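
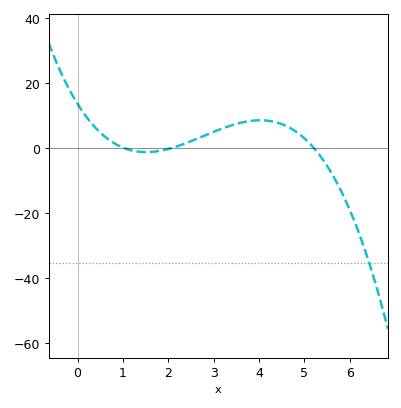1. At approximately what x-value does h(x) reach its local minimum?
1.51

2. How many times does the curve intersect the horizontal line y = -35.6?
1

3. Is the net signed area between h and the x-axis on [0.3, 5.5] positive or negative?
positive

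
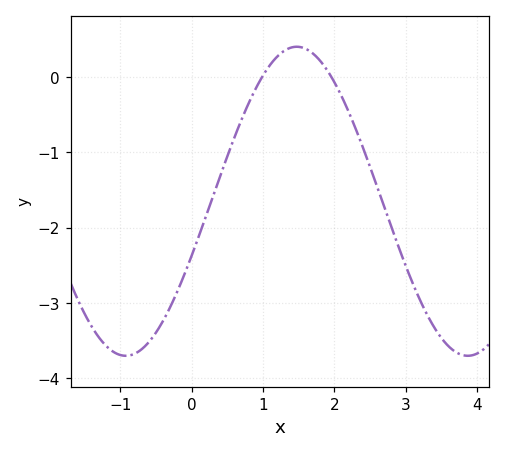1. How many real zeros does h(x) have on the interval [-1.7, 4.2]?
2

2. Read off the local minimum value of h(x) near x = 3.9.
-3.7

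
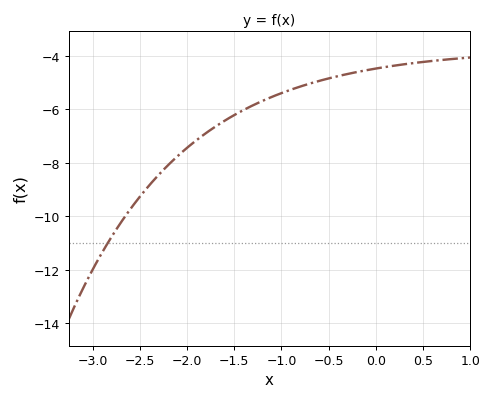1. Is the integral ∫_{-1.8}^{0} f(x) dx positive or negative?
negative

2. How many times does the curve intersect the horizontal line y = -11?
1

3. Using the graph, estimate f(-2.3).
-8.4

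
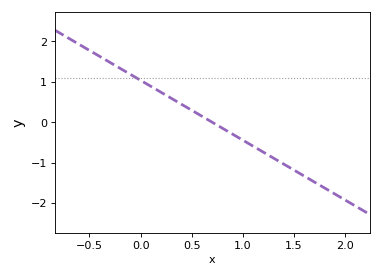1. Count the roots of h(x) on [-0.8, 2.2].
1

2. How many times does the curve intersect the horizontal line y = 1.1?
1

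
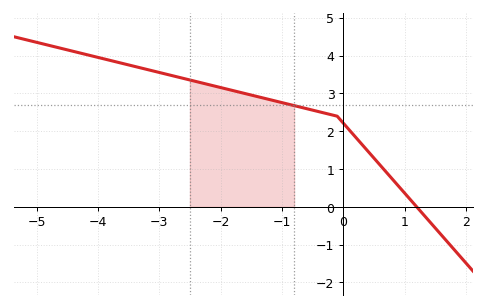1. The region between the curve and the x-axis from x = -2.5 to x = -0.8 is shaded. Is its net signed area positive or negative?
positive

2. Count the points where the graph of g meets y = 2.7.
1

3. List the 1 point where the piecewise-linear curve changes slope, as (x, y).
(-0.1, 2.4)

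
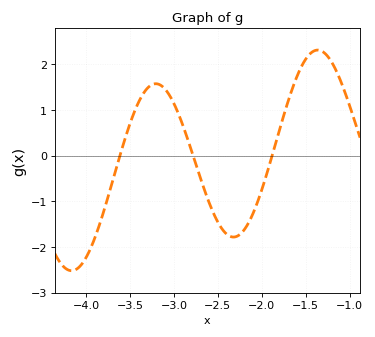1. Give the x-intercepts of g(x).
-3.61, -2.78, -1.88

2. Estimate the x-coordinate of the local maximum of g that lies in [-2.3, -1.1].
-1.36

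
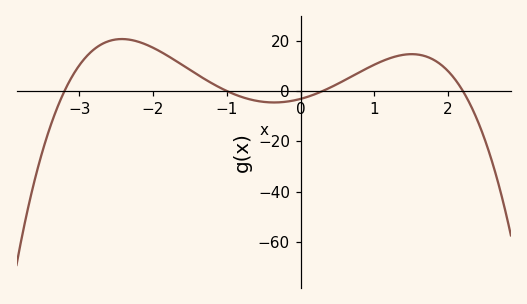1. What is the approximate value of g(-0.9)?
-2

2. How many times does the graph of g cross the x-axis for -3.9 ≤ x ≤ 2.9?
4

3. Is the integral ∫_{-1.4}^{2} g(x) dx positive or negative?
positive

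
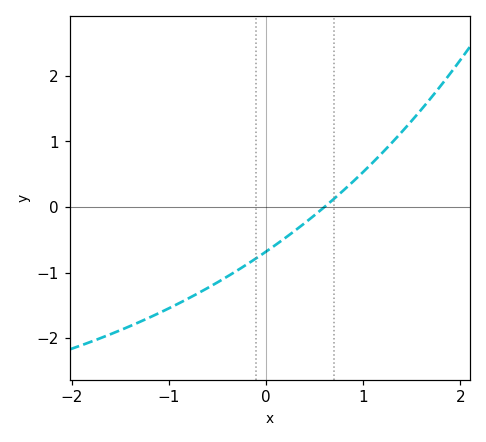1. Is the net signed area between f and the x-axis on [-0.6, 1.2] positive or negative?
negative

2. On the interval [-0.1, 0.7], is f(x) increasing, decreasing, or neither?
increasing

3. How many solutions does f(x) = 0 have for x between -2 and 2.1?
1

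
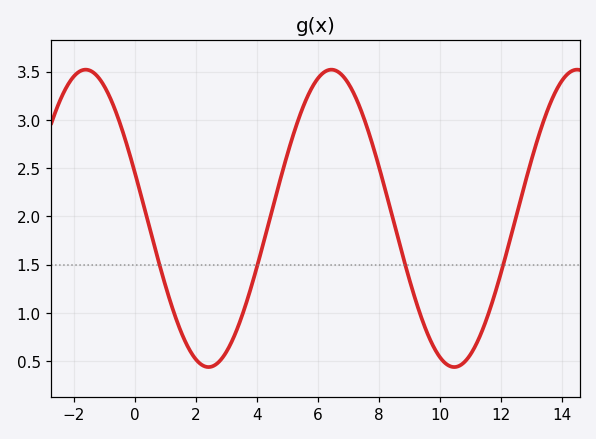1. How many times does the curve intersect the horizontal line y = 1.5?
4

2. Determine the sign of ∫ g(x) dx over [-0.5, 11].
positive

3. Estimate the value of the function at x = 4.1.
1.6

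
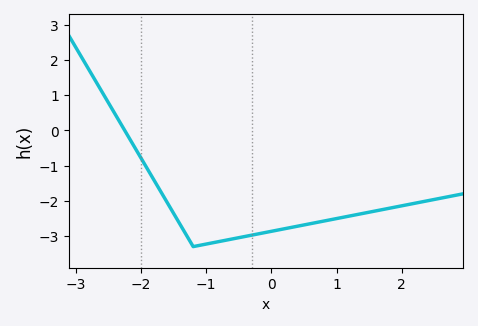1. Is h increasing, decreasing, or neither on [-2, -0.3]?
neither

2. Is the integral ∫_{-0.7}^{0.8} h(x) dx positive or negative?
negative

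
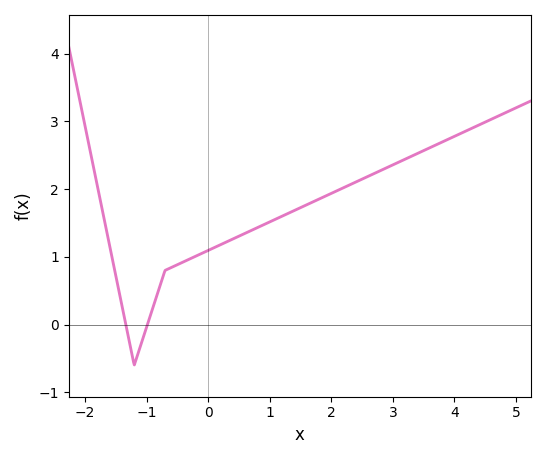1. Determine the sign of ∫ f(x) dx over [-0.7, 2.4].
positive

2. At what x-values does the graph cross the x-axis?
-1.4, -1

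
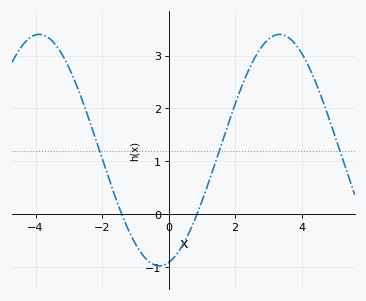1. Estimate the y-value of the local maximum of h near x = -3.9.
3.4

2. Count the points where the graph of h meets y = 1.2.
3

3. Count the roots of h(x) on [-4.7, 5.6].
2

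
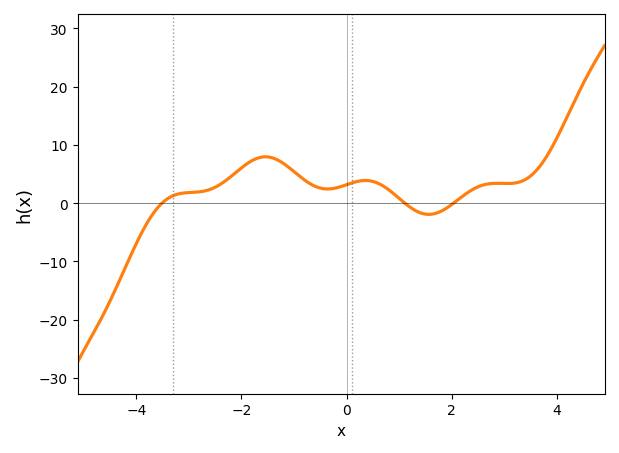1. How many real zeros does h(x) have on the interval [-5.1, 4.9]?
3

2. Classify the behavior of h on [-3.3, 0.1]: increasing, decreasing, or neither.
neither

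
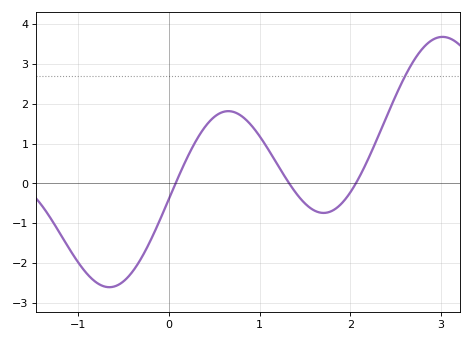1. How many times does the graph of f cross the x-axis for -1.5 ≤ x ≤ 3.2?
3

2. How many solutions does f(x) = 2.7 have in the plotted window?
1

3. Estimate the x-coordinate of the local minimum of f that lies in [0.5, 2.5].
1.7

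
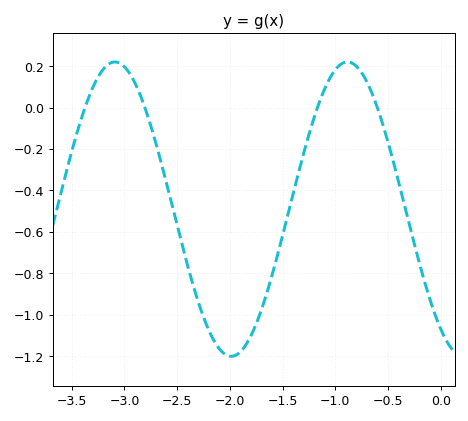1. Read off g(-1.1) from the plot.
0.091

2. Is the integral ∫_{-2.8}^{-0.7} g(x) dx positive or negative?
negative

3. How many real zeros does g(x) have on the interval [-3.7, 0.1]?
4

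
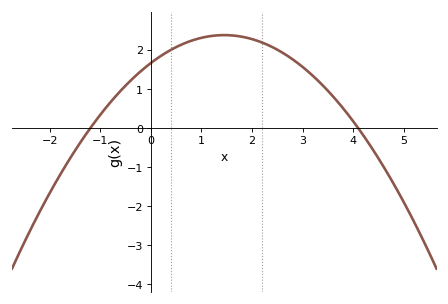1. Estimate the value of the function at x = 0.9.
2.3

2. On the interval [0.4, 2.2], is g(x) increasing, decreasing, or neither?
neither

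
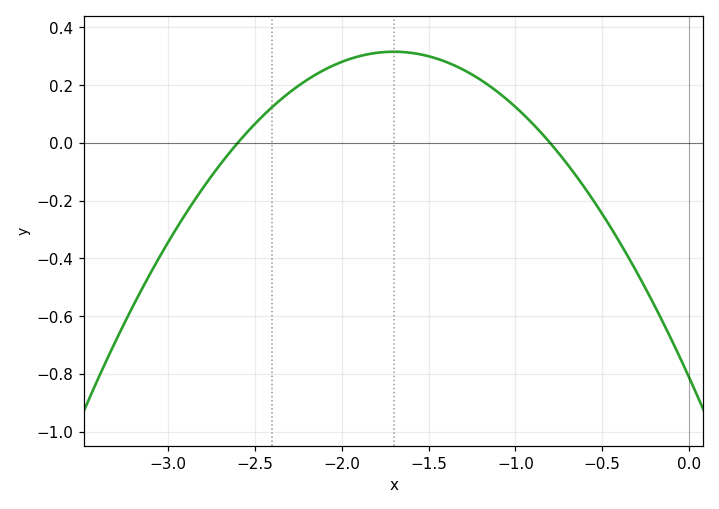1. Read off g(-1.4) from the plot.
0.28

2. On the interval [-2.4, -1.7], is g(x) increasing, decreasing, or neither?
increasing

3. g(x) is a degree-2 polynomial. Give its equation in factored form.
y = -0.39(x + 2.6)(x + 0.8)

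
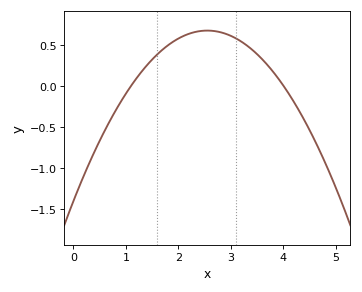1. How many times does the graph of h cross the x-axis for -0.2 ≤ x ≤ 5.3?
2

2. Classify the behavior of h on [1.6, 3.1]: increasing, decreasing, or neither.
neither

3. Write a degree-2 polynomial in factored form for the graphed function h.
y = -0.32(x - 1.1)(x - 4)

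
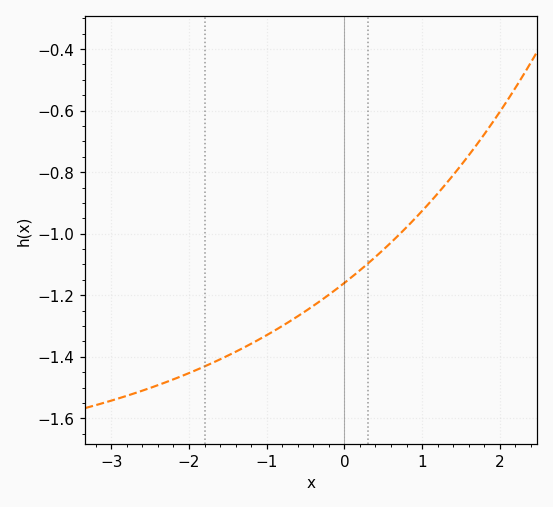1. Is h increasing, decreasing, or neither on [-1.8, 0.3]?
increasing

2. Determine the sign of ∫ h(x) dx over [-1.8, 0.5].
negative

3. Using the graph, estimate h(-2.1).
-1.46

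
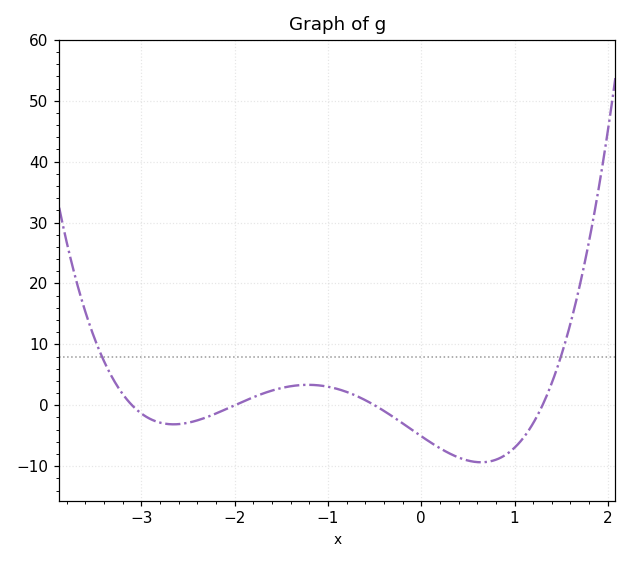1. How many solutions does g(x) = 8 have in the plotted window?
2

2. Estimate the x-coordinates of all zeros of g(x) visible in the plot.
-3.1, -2, -0.5, 1.3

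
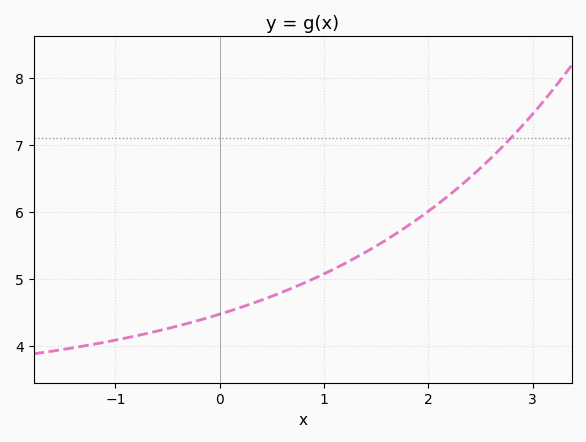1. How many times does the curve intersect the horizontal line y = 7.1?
1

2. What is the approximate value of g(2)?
6.01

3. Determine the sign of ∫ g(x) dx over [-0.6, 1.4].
positive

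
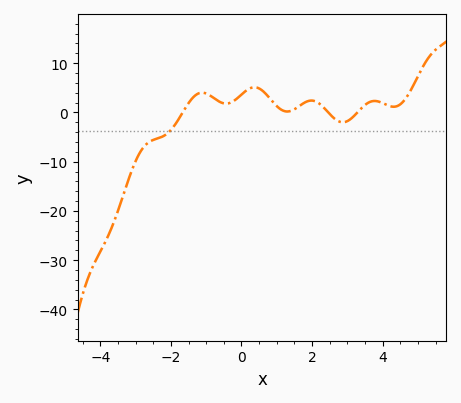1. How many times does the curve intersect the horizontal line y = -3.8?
1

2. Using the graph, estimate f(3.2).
-0.661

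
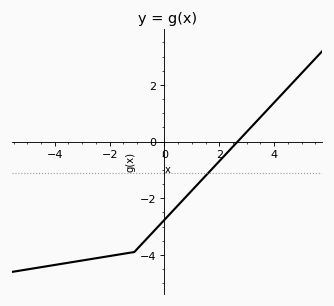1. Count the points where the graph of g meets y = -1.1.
1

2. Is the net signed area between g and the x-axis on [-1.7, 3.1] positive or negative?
negative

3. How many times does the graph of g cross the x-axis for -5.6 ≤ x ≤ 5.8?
1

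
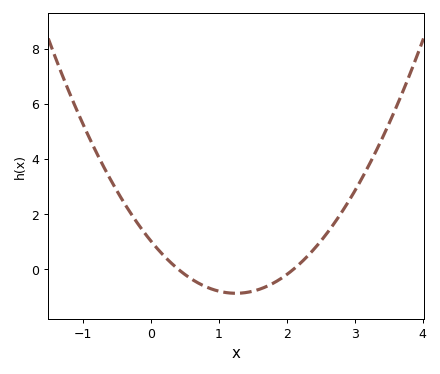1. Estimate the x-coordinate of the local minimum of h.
1.2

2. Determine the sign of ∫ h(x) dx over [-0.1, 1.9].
negative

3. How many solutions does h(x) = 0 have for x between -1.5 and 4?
2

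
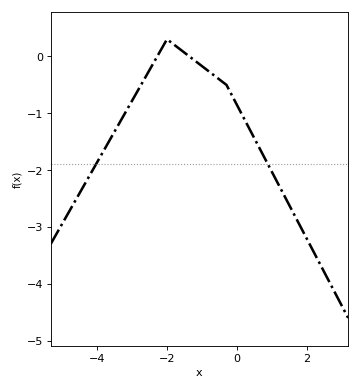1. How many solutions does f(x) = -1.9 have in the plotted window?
2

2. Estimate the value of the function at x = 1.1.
-2.1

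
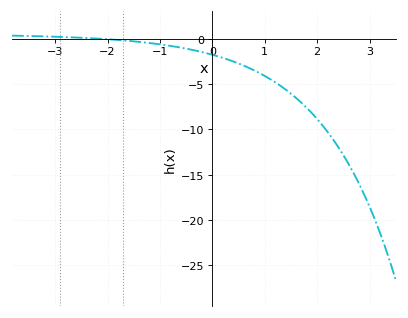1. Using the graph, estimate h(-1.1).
-0.545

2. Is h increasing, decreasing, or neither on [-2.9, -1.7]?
decreasing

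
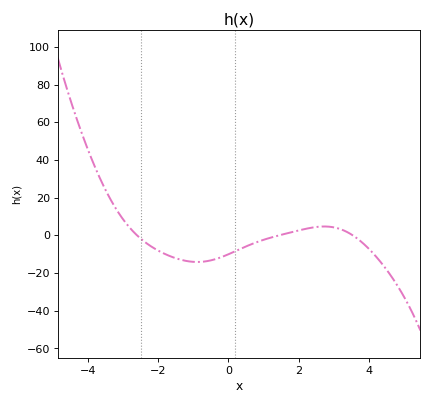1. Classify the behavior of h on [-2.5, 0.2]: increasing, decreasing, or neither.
neither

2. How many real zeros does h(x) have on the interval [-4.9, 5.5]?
3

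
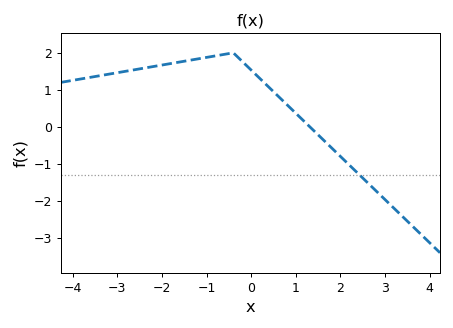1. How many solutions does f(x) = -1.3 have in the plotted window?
1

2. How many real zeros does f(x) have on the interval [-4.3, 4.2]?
1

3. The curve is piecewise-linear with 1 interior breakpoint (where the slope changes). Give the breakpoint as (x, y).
(-0.4, 2)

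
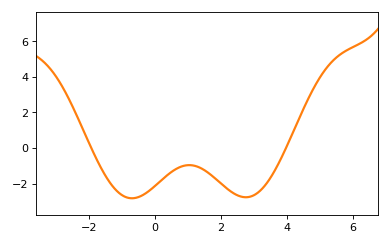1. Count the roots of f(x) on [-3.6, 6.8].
2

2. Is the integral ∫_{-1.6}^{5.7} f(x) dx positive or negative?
negative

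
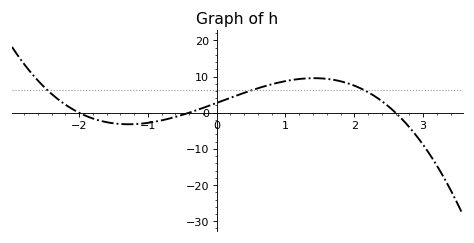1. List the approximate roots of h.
-2, -0.4, 2.6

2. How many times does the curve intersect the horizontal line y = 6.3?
3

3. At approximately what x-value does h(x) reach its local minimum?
-1.28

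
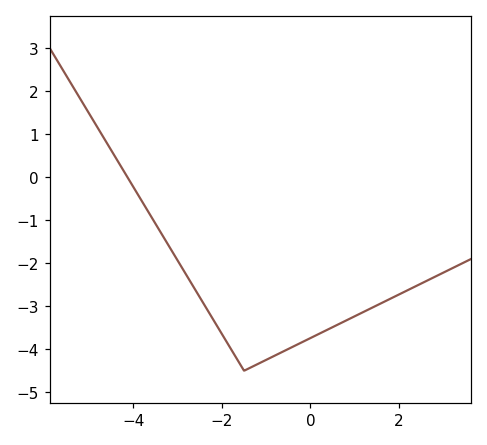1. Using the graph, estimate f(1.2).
-3.13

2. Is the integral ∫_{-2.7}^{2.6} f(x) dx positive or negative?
negative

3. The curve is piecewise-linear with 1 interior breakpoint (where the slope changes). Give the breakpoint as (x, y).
(-1.5, -4.5)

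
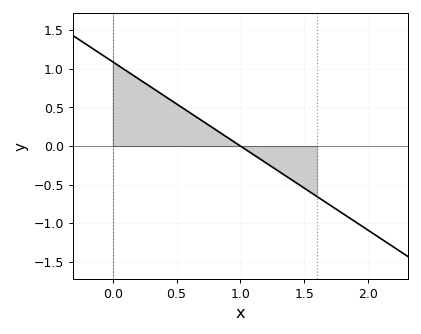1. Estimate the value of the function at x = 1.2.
-0.2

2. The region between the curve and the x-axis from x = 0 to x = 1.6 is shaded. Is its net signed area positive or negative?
positive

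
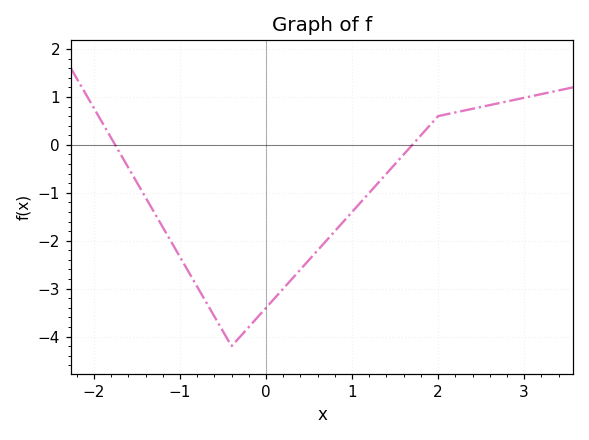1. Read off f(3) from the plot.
1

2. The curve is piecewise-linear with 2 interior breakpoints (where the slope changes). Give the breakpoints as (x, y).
(-0.4, -4.2); (2, 0.6)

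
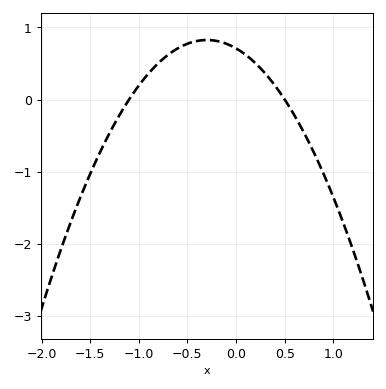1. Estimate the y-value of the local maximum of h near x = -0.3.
0.8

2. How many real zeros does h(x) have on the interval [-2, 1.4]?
2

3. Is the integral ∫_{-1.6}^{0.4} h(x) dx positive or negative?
positive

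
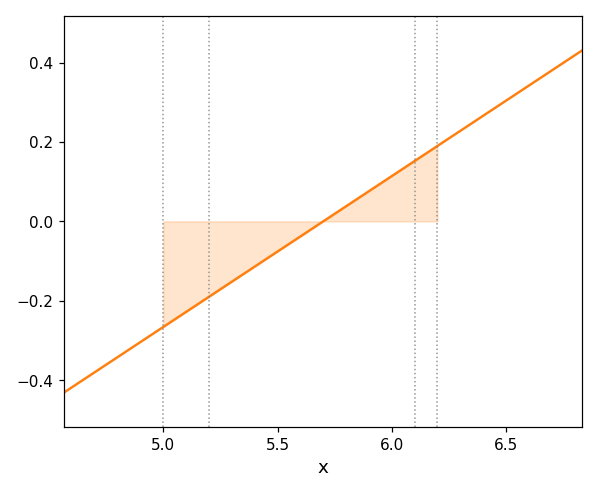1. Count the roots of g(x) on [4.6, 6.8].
1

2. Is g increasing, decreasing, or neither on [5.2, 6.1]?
increasing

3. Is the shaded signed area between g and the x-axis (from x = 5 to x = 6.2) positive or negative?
negative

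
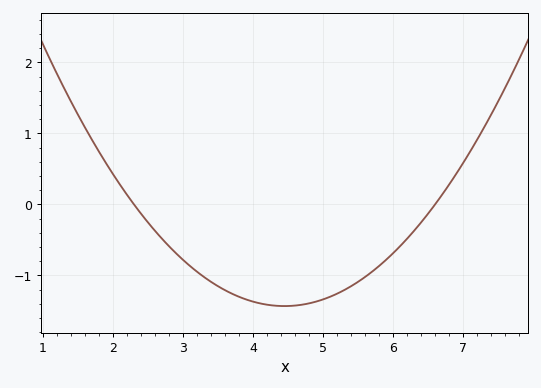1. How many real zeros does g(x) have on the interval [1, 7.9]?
2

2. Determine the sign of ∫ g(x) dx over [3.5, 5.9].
negative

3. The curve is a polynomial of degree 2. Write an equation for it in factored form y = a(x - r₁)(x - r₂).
y = 0.31(x - 2.3)(x - 6.6)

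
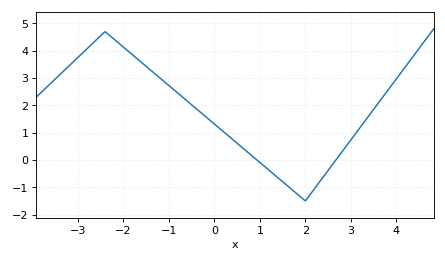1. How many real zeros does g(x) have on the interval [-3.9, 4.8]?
2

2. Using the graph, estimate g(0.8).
0.2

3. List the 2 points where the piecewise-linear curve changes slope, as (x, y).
(-2.4, 4.7); (2, -1.5)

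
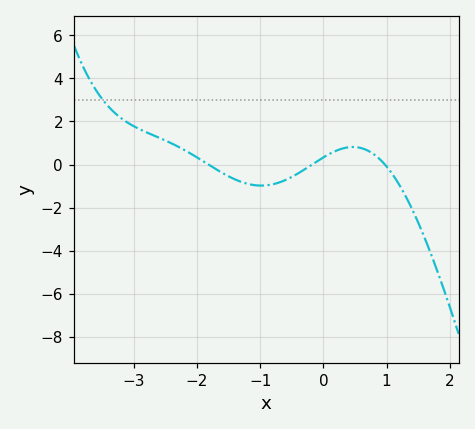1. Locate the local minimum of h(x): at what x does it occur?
-0.984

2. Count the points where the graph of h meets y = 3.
1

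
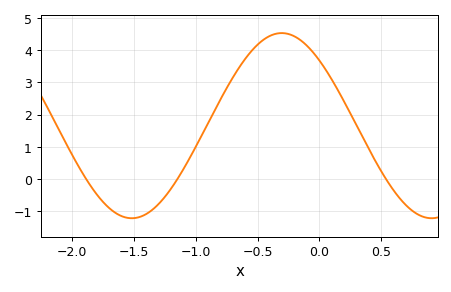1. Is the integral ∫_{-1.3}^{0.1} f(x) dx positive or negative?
positive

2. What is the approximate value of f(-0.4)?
4.44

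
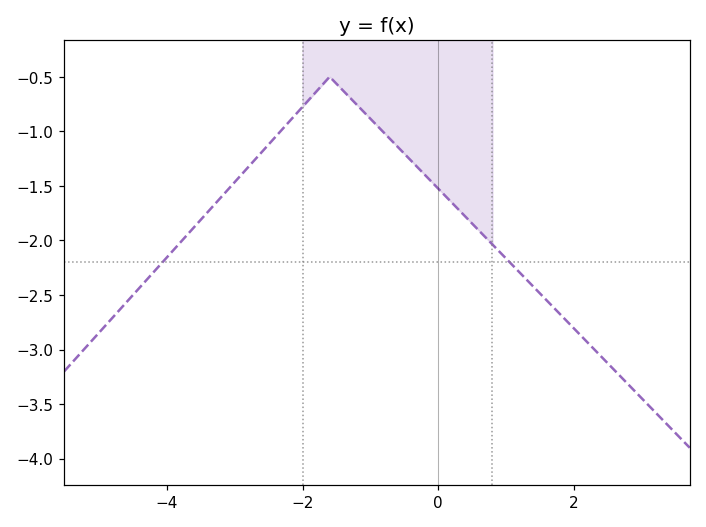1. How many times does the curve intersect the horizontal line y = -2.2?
2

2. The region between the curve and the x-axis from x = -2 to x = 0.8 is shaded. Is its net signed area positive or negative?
negative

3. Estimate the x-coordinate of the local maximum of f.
-1.6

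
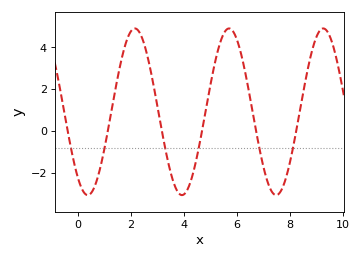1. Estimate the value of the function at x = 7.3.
-2.87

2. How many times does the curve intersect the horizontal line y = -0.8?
6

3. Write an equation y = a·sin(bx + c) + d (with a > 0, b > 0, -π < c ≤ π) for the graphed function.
y = 3.98sin(1.77x - 2.23) + 0.92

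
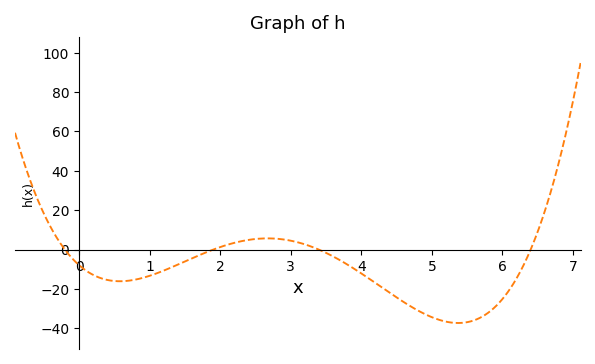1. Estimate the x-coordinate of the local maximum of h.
2.6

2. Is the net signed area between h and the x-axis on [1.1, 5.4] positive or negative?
negative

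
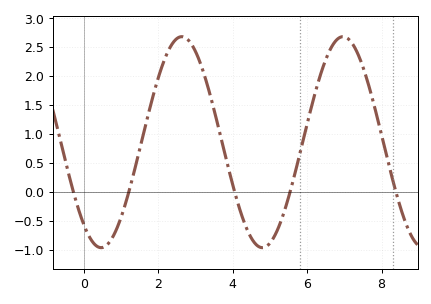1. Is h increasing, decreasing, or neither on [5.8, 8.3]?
neither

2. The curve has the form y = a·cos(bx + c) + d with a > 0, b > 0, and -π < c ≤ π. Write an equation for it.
y = 1.82cos(1.45x + 2.47) + 0.86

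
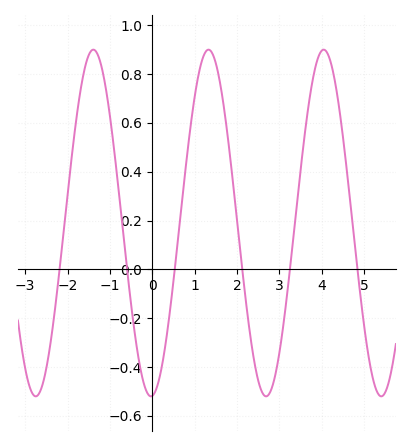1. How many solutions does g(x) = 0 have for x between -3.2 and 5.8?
6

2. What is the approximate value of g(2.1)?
0.04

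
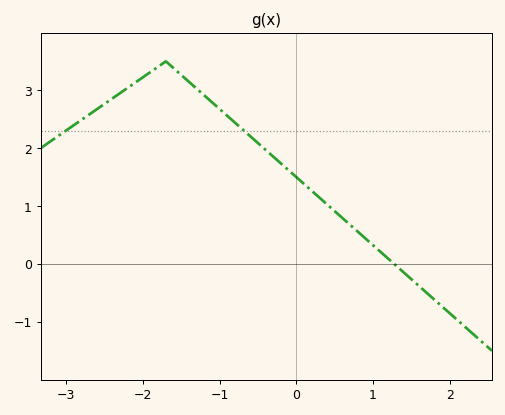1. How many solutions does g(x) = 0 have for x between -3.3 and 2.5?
1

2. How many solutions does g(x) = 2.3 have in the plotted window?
2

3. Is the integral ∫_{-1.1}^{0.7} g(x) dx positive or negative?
positive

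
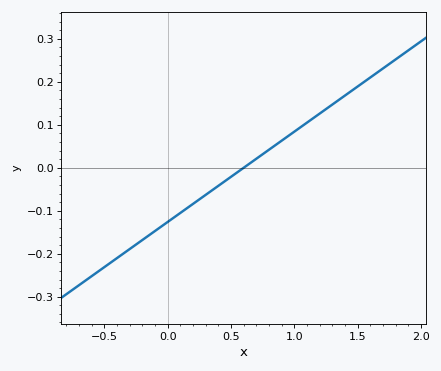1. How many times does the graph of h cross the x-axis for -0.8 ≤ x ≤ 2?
1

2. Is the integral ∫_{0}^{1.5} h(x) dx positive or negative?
positive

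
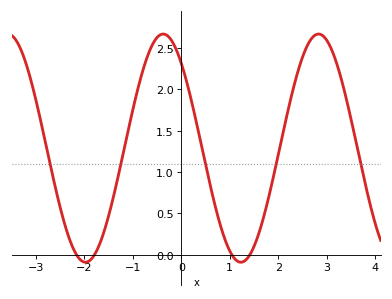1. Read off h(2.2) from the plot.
1.74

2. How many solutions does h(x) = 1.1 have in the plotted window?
5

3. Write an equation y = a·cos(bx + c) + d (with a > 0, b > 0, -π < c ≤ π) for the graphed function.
y = 1.38cos(1.96x + 0.732) + 1.29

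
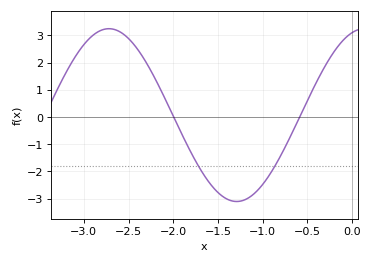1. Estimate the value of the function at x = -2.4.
2.5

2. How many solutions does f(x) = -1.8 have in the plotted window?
2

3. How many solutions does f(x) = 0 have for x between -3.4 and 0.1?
2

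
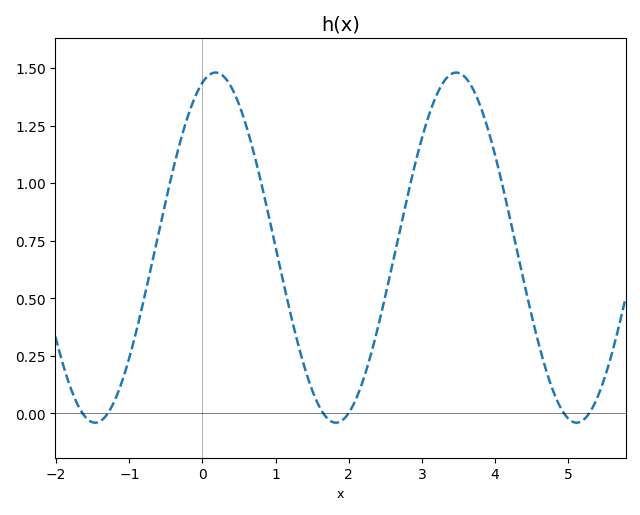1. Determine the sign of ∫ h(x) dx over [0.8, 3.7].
positive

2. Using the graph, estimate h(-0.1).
1.38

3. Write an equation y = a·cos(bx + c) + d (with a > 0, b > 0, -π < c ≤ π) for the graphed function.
y = 0.76cos(1.9x - 0.34) + 0.72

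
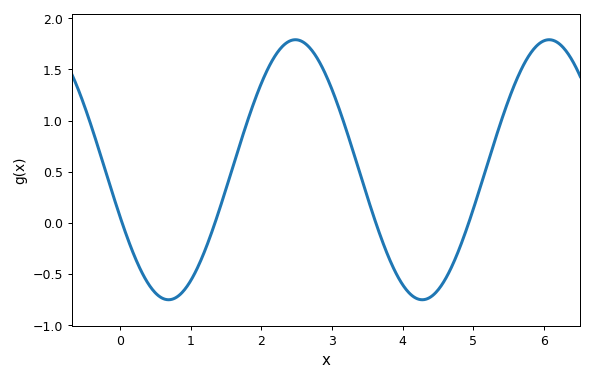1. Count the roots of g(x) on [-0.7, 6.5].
4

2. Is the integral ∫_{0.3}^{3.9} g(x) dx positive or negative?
positive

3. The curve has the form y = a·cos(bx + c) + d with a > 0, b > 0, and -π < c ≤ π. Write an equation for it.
y = 1.27cos(1.8x + 1.9) + 0.52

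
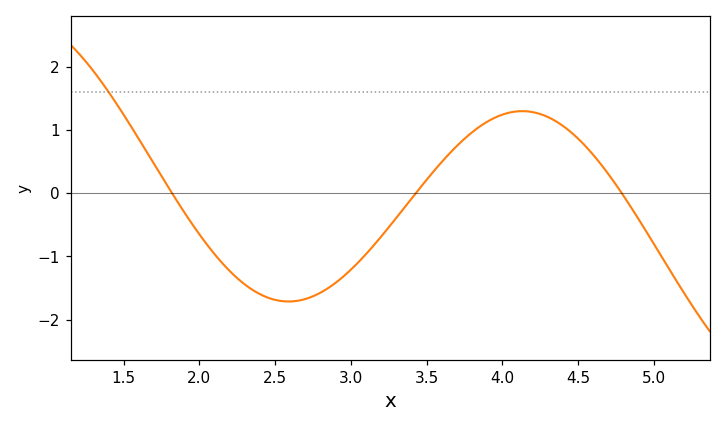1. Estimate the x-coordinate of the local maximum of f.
4.1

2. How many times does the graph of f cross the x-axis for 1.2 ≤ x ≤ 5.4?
3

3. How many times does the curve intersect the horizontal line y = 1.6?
1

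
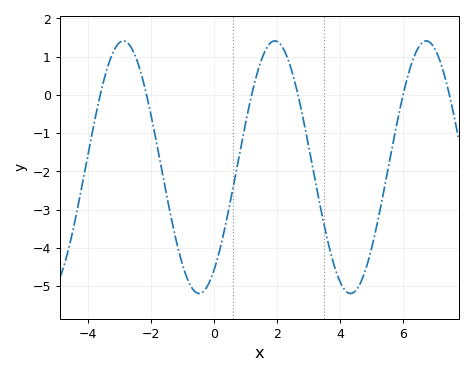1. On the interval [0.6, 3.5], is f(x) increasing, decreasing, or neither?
neither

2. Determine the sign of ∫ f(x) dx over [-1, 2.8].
negative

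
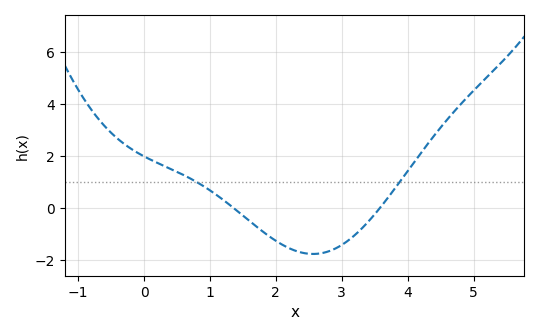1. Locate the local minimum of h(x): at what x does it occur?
2.6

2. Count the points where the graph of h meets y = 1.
2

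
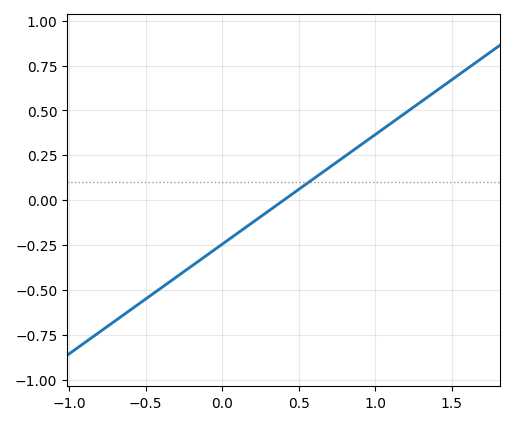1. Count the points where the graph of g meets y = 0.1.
1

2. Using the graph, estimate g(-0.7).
-0.68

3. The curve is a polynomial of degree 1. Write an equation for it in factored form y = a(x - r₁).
y = 0.61(x - 0.4)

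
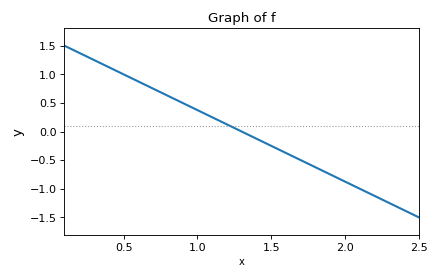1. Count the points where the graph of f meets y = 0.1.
1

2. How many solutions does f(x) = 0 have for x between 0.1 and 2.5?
1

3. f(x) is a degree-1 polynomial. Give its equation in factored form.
y = -1.25(x - 1.3)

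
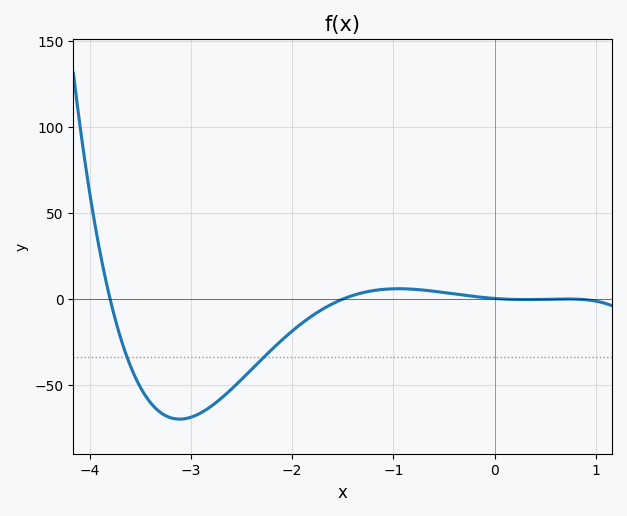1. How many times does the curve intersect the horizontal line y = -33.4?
2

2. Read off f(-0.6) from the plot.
5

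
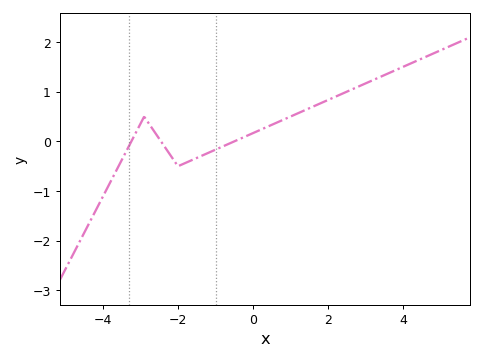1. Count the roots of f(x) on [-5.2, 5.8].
3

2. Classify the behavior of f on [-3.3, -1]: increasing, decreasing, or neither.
neither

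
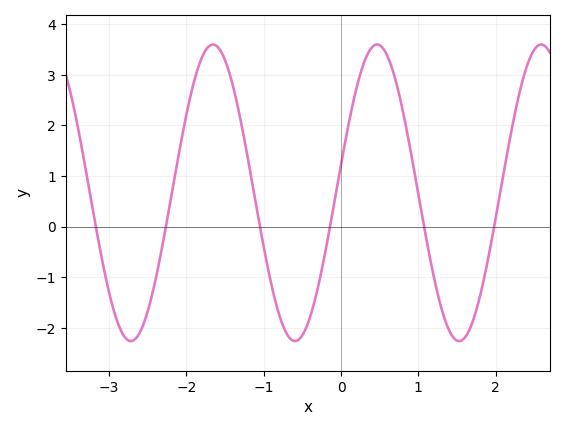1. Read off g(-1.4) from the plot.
2.79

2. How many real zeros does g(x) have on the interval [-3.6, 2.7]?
6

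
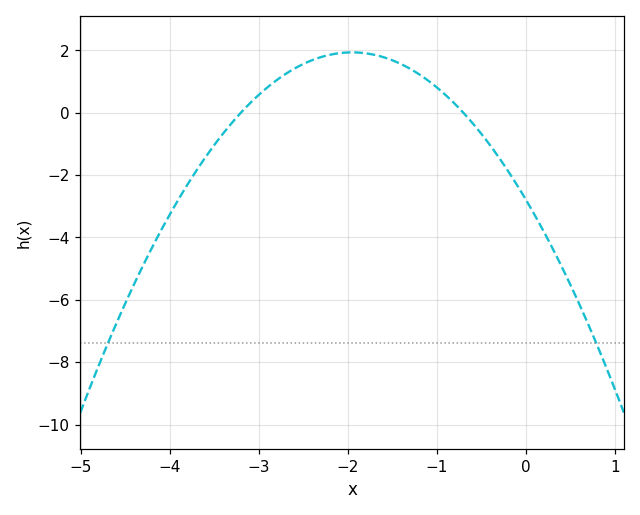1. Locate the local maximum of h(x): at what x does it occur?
-1.95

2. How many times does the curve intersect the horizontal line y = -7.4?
2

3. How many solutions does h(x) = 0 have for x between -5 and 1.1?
2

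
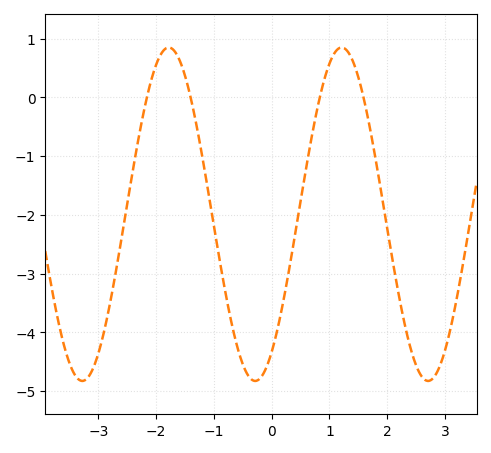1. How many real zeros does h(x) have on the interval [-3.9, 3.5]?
4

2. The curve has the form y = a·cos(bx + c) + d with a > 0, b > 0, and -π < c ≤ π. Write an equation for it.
y = 2.84cos(2.1x - 2.5) - 1.99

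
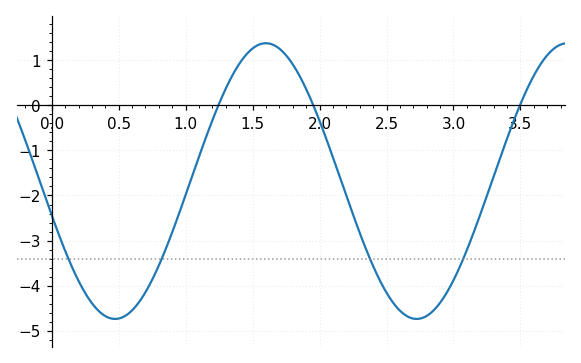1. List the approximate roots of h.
1.24, 1.95, 3.5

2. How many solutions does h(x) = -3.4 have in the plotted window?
4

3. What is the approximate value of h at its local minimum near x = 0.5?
-4.74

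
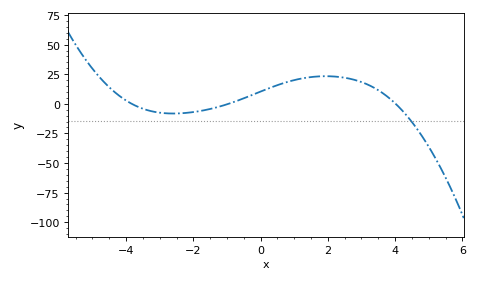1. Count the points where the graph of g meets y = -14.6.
1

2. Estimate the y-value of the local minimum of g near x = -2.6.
-8.2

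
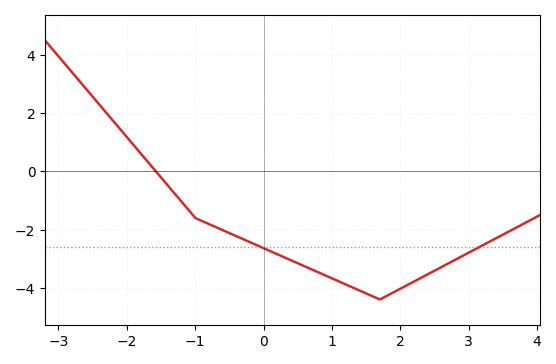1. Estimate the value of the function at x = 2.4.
-3.6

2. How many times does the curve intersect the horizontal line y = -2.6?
2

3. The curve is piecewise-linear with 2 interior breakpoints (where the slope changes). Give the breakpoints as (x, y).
(-1, -1.6); (1.7, -4.4)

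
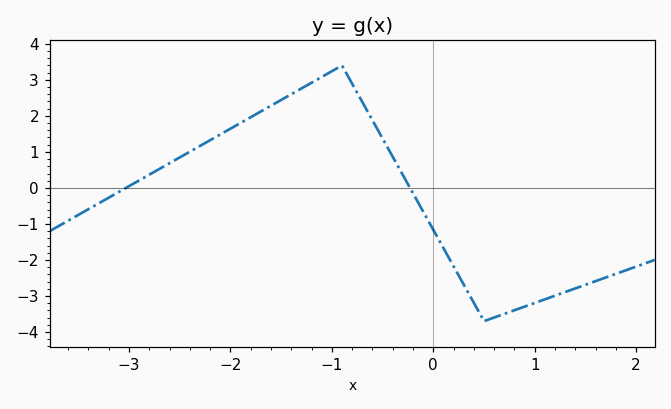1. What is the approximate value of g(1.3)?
-2.9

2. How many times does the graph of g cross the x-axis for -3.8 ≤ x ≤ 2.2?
2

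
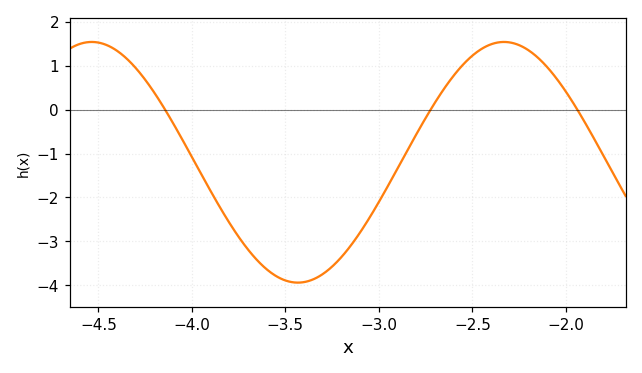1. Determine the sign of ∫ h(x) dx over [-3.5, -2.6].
negative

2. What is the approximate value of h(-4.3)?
0.945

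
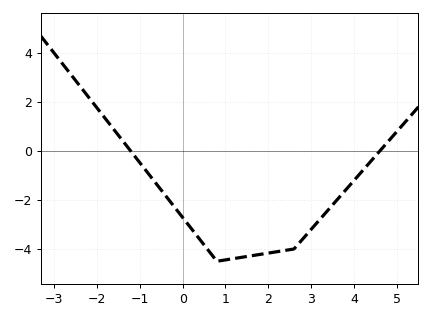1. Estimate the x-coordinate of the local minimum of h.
0.8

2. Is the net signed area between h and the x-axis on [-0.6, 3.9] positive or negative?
negative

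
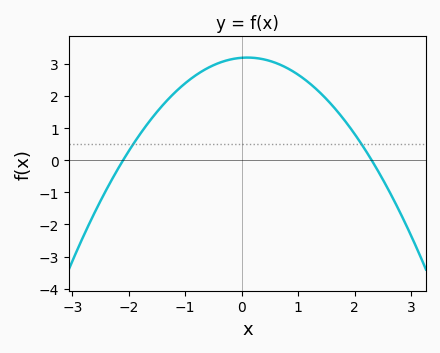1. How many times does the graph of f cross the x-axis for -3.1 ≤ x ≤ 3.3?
2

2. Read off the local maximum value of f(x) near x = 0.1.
3.19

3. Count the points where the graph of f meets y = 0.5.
2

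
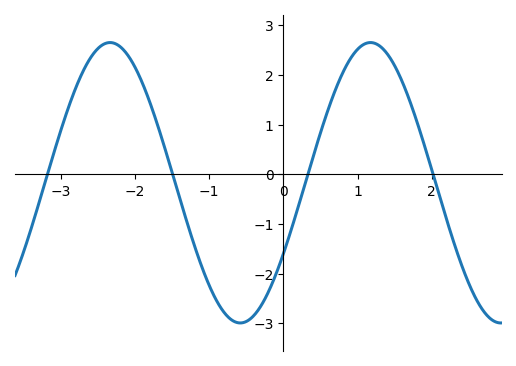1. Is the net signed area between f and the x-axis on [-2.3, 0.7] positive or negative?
negative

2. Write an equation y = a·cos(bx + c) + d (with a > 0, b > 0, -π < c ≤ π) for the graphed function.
y = 2.82cos(1.8x - 2.1) - 0.17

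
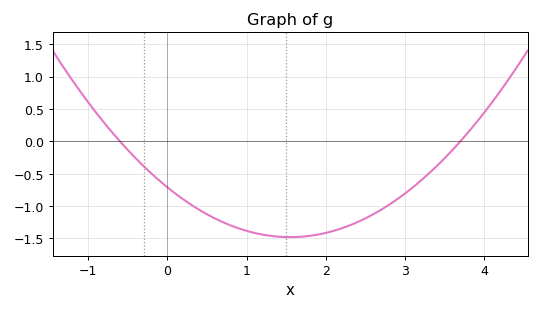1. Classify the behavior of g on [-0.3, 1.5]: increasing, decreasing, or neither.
decreasing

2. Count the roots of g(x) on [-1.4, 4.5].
2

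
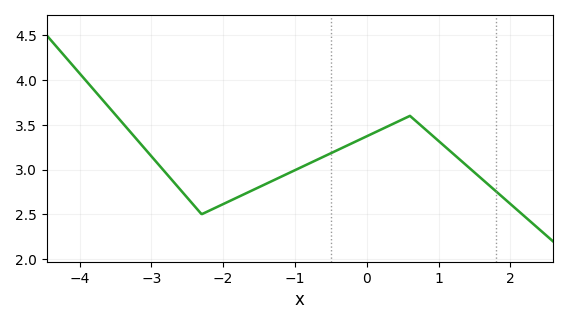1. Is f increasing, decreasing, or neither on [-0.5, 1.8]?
neither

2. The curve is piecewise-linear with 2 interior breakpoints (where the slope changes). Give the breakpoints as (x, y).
(-2.3, 2.5); (0.6, 3.6)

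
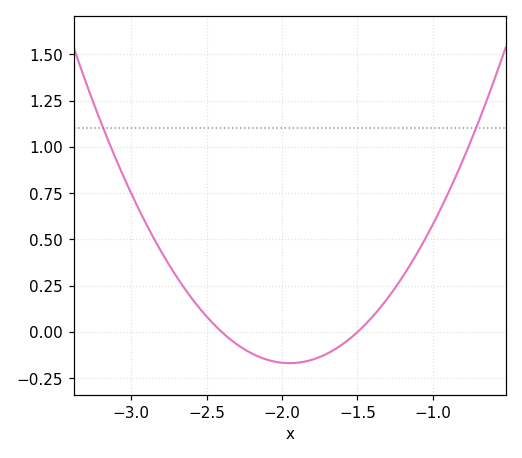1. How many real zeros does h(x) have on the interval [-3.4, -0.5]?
2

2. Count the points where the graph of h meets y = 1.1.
2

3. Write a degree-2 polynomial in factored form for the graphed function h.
y = 0.83(x + 2.4)(x + 1.5)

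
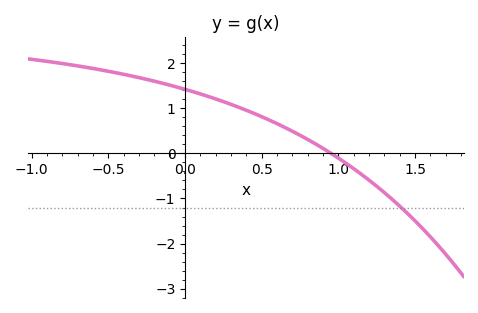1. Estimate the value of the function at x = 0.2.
1.2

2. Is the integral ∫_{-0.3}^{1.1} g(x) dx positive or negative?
positive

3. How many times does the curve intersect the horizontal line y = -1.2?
1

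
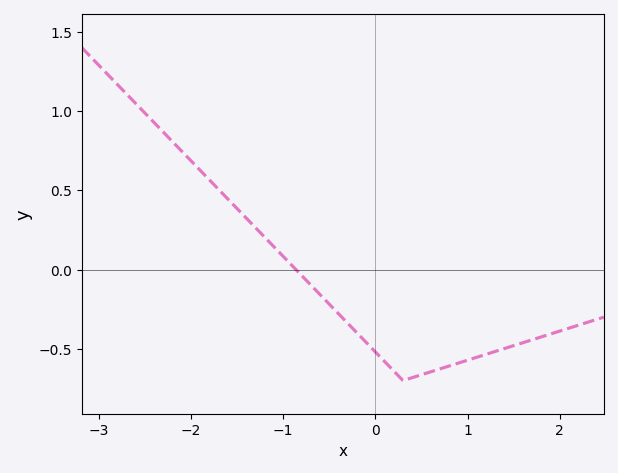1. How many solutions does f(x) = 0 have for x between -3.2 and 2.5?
1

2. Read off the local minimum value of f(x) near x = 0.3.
-0.7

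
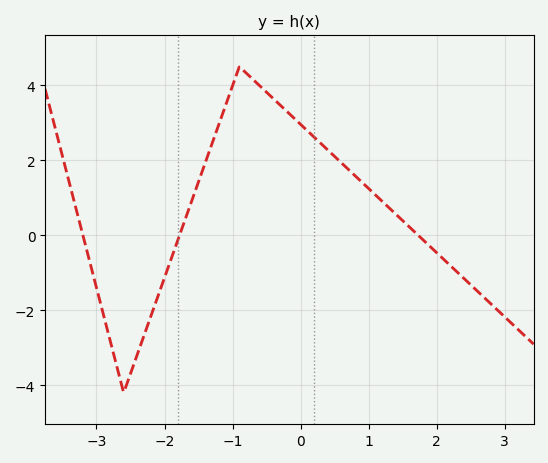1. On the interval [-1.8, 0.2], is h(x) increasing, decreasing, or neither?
neither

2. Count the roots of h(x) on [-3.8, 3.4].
3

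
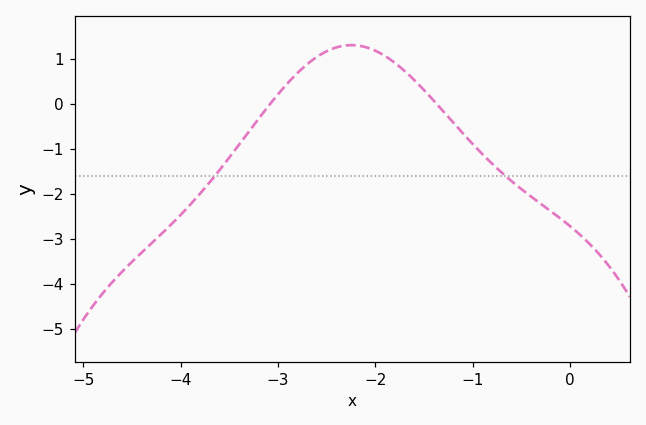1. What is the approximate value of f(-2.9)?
0.5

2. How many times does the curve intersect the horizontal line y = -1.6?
2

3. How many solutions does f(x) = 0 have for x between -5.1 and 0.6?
2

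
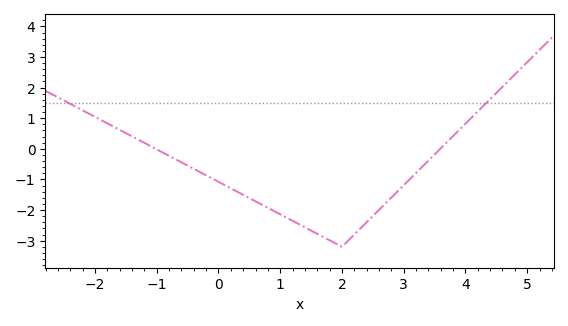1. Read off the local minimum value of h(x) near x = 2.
-3.2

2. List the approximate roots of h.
-1, 3.6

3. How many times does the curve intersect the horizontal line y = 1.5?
2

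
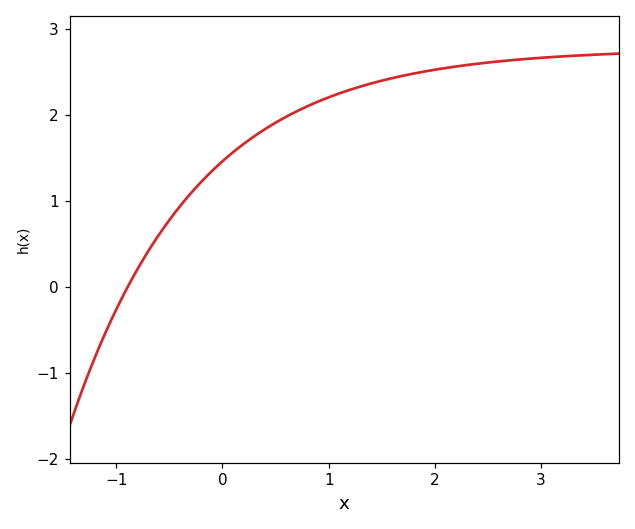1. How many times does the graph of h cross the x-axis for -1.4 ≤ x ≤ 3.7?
1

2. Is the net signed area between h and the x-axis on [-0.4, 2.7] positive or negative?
positive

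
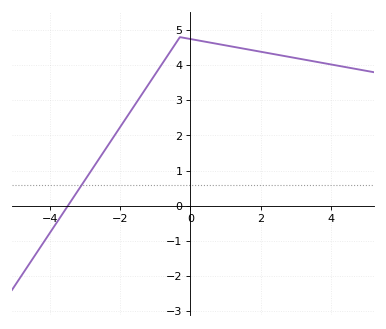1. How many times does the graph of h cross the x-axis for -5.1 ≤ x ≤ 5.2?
1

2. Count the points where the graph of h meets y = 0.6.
1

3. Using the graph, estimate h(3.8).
4.06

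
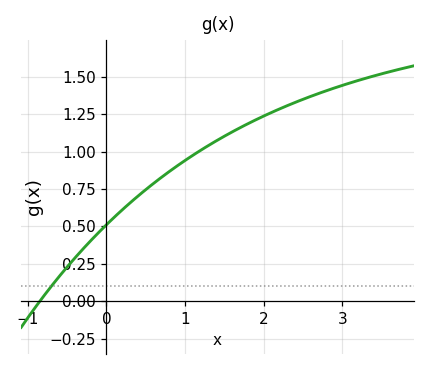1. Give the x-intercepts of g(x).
-0.8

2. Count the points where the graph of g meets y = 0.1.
1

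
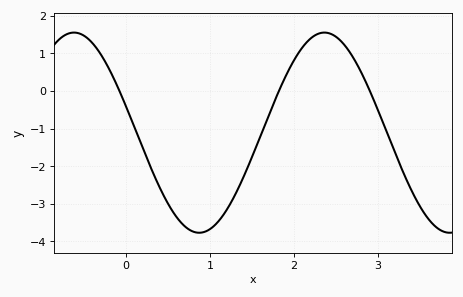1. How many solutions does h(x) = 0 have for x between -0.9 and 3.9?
3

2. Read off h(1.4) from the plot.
-2.28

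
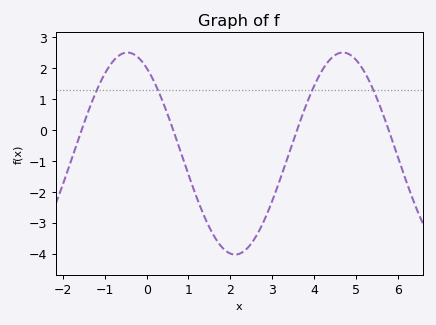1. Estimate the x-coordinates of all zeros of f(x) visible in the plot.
-1.56, 0.635, 3.59, 5.79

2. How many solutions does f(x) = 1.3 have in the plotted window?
4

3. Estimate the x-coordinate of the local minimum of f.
2.11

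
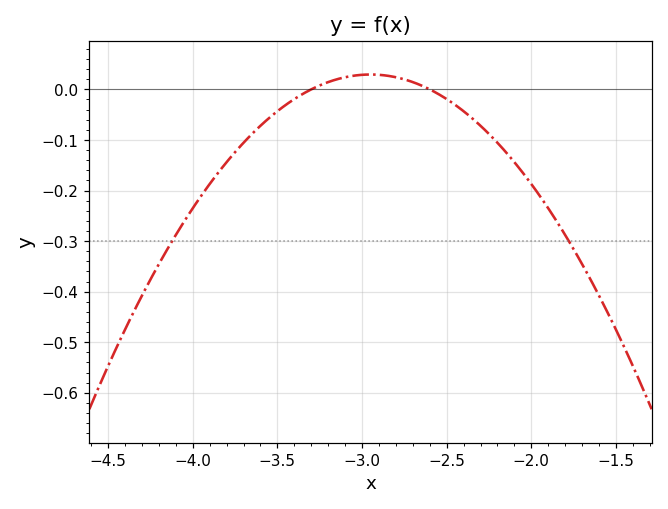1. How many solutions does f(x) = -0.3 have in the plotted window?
2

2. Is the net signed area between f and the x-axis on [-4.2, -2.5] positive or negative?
negative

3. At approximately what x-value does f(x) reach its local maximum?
-2.95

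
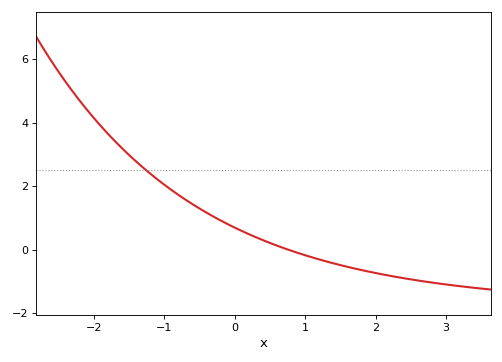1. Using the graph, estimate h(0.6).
0.2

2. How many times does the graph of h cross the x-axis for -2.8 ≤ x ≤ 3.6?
1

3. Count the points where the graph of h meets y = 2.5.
1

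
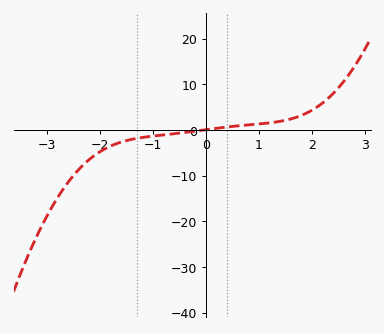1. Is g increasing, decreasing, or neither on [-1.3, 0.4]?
increasing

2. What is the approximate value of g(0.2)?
0.343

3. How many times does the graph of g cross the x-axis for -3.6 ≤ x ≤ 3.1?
1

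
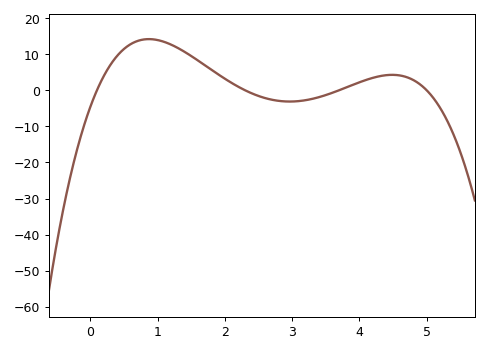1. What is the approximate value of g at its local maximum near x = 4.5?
4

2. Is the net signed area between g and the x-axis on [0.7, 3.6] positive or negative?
positive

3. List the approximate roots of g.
0.1, 2.3, 3.7, 5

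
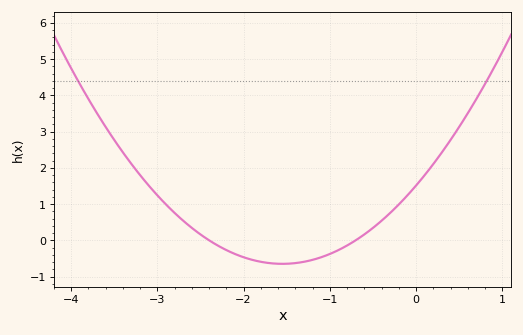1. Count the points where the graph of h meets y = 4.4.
2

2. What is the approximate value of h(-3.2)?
1.8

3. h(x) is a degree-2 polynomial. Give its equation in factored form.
y = 0.9(x + 2.4)(x + 0.7)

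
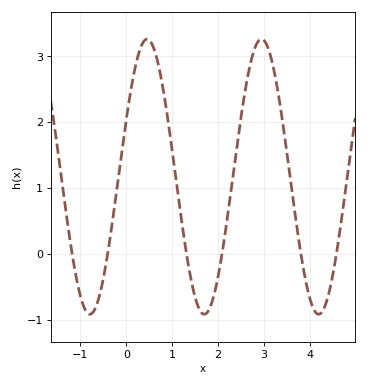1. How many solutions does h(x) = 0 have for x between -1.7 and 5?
6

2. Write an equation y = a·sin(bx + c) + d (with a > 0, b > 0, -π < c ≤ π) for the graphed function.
y = 2.09sin(2.5x + 0.43) + 1.17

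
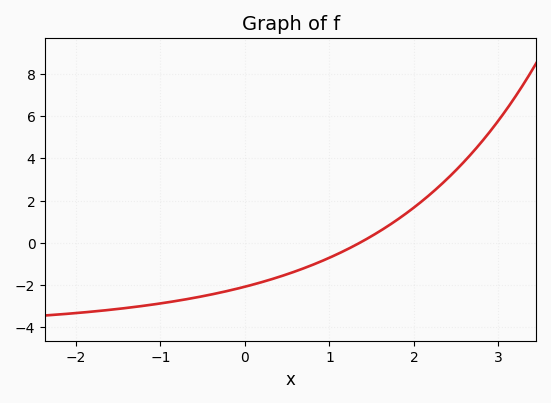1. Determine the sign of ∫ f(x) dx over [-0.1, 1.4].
negative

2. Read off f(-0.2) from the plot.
-2.27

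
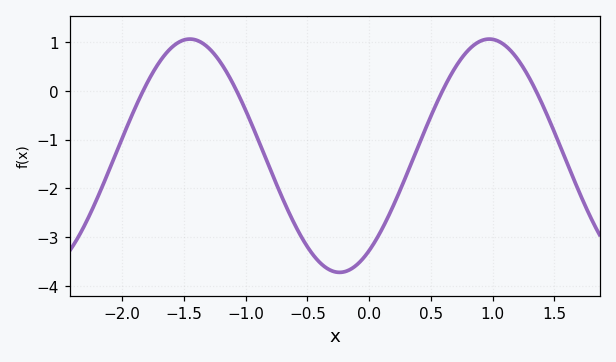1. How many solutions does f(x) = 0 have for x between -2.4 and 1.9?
4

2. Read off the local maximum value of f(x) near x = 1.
1.06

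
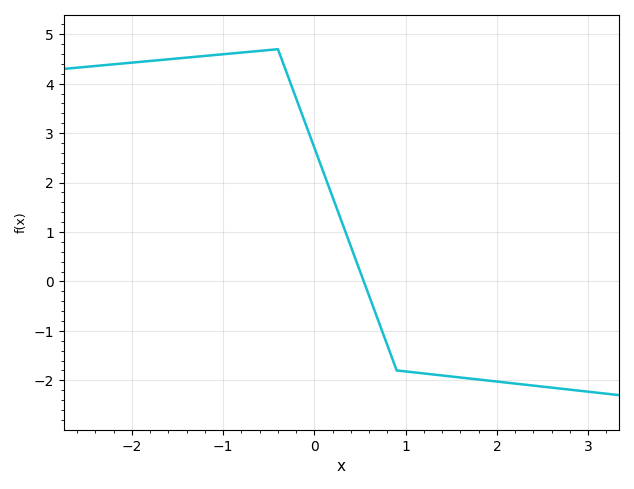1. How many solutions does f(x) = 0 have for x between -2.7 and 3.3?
1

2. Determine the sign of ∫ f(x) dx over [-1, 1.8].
positive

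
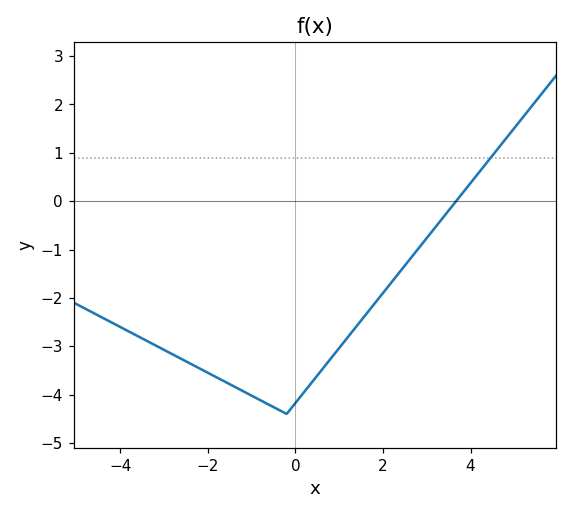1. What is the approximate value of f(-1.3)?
-3.9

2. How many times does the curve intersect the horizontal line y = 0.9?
1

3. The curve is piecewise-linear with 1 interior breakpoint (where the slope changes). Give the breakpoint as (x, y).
(-0.2, -4.4)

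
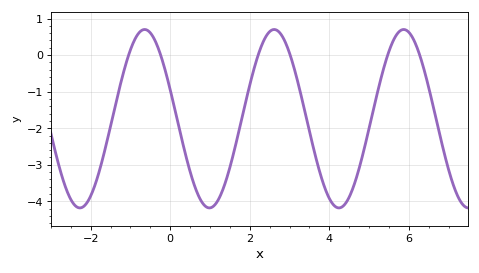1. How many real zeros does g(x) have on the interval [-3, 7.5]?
6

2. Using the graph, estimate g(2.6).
0.7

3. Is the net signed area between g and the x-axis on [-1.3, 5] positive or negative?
negative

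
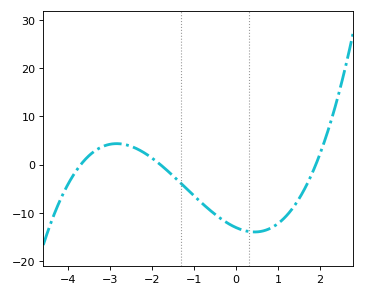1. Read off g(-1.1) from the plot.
-6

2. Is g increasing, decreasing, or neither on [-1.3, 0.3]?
decreasing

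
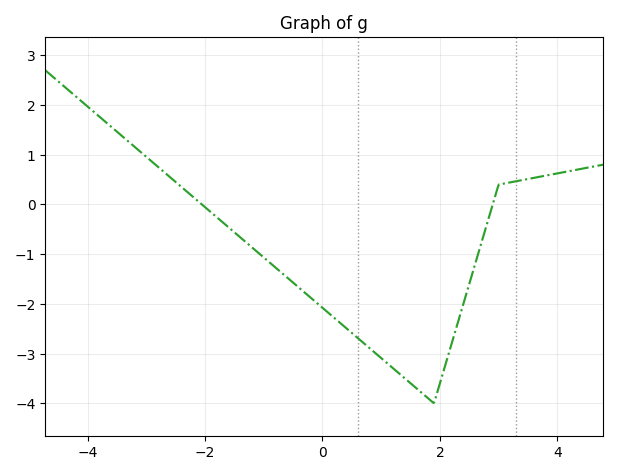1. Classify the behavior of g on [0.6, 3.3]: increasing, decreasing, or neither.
neither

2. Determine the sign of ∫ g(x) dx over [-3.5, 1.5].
negative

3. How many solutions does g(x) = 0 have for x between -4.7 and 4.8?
2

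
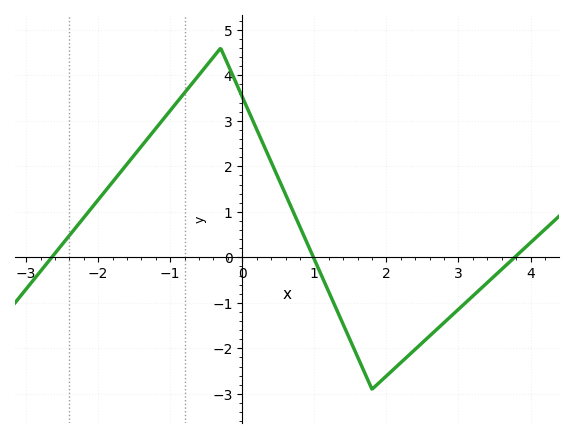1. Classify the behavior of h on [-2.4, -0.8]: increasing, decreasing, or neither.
increasing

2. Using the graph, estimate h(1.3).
-1.1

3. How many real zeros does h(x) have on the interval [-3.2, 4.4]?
3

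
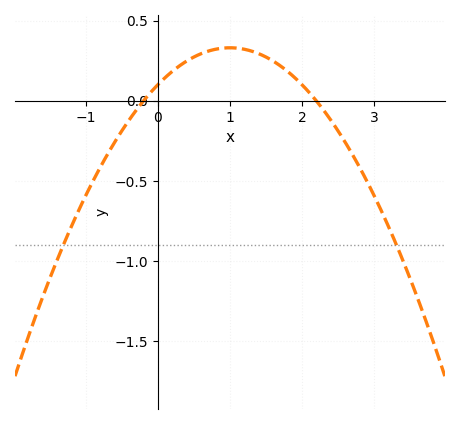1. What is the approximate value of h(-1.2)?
-0.8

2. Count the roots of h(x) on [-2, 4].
2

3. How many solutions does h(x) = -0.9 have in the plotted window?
2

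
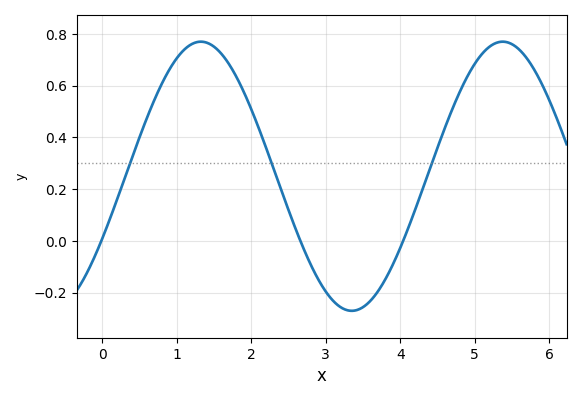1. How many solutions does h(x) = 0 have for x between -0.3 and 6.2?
3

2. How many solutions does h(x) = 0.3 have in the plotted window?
3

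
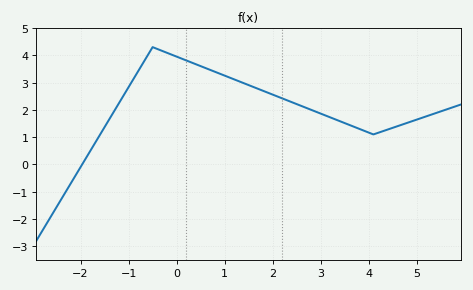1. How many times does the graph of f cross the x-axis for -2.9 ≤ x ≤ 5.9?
1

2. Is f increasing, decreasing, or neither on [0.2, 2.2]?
decreasing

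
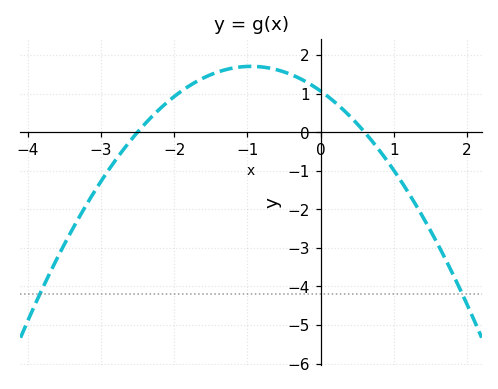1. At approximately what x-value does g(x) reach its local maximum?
-0.9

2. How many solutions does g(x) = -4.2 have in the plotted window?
2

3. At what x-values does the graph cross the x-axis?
-2.5, 0.6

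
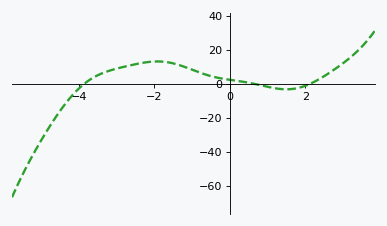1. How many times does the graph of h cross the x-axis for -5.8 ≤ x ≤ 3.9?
3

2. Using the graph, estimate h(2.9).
10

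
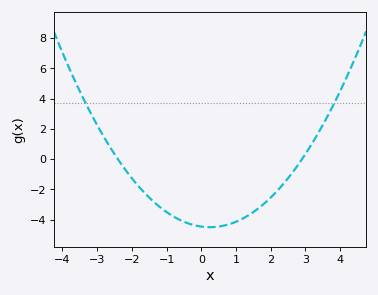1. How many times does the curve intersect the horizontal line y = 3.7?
2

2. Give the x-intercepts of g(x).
-2.4, 2.8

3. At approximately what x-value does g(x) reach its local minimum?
0.2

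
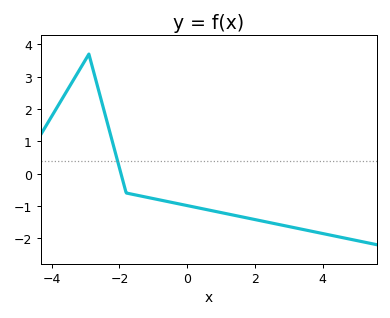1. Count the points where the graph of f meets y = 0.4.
1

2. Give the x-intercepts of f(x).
-2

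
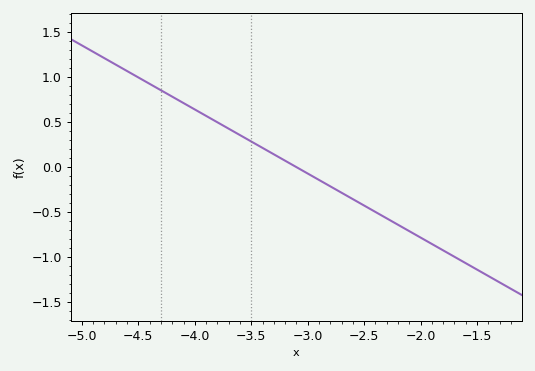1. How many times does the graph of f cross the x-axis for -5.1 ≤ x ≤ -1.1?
1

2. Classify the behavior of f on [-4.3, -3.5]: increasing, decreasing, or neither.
decreasing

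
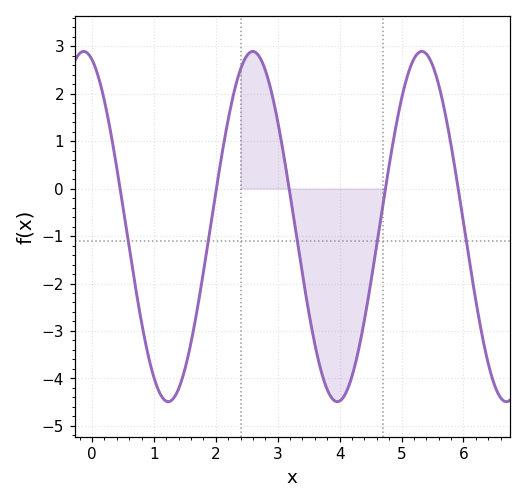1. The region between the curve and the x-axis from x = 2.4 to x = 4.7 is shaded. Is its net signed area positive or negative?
negative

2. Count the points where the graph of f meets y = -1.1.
5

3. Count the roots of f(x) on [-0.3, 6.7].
5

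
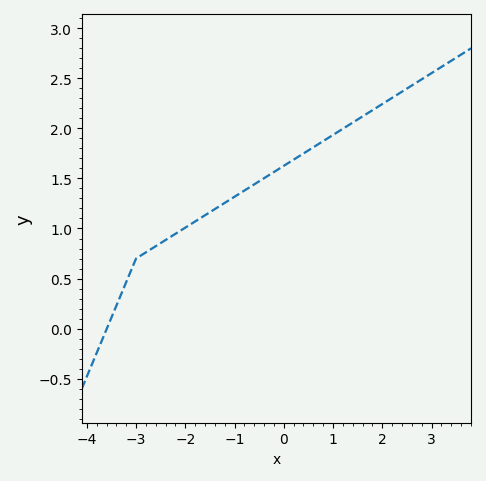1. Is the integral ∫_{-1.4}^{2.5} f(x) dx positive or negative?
positive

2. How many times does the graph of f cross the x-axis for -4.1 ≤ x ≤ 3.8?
1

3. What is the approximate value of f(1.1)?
1.97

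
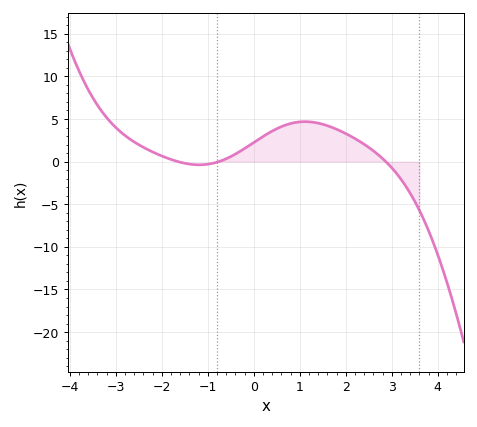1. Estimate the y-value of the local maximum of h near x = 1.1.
4.69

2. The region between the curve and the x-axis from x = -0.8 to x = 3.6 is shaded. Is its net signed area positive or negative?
positive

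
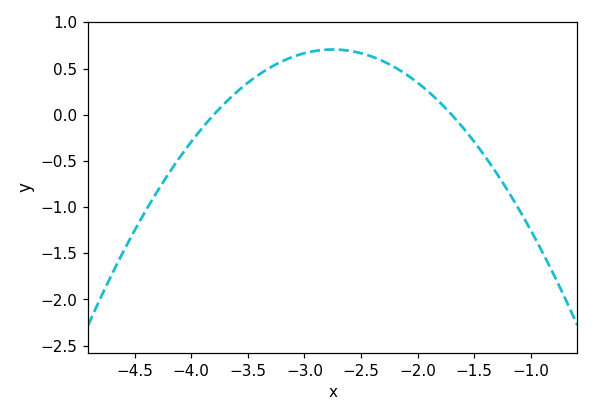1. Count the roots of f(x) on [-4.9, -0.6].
2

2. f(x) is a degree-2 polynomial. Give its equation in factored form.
y = -0.64(x + 3.8)(x + 1.7)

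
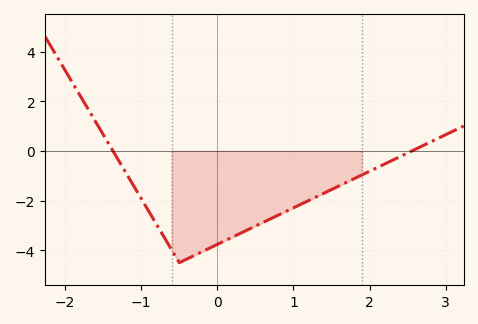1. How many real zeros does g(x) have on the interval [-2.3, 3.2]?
2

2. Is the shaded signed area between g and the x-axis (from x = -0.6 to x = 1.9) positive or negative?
negative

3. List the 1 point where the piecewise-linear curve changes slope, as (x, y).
(-0.5, -4.5)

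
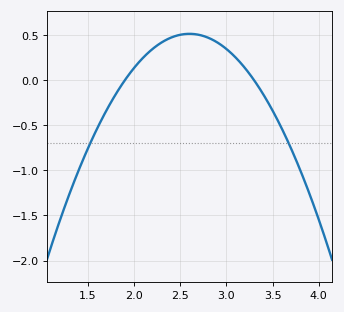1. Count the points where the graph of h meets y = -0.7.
2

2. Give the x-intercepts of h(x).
1.9, 3.3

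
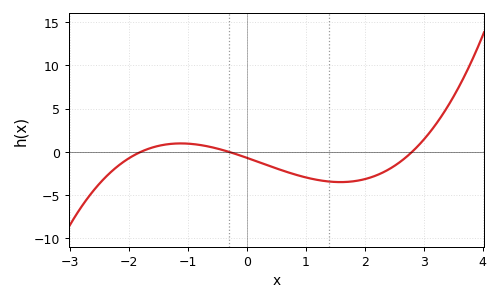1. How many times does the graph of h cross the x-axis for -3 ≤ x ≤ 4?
3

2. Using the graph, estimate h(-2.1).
-1.19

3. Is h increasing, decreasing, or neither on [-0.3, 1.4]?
decreasing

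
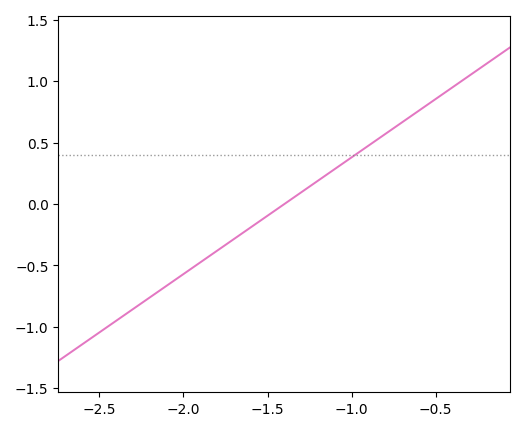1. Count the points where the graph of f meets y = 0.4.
1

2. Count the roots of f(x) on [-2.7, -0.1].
1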